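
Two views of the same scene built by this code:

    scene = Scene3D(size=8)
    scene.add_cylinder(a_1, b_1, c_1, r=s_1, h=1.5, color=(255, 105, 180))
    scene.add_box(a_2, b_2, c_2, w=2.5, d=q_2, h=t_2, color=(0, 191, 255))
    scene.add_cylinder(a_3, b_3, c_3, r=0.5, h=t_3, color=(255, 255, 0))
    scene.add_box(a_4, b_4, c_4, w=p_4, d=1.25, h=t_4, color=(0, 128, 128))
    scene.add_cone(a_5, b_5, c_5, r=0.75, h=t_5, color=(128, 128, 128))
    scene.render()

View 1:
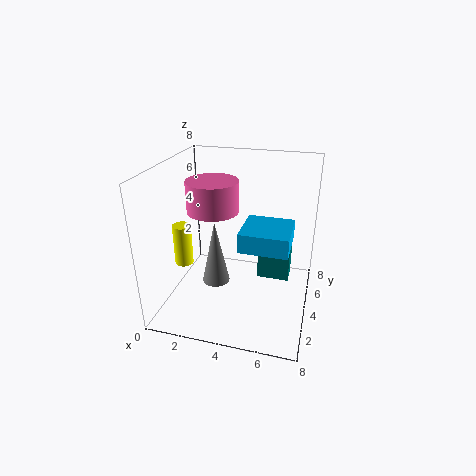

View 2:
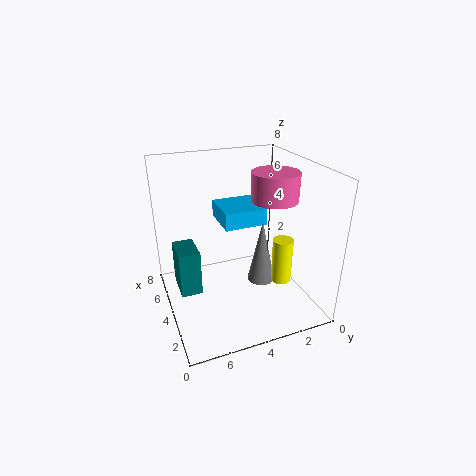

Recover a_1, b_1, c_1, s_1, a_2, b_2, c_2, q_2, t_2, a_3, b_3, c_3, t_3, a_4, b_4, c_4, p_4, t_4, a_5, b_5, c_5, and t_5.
a_1 = 3.25
b_1 = 2.25
c_1 = 6.25
s_1 = 1.25
a_2 = 4.5
b_2 = 2
c_2 = 4.25
q_2 = 2.5
t_2 = 1
a_3 = 1.25
b_3 = 2.75
c_3 = 2.75
t_3 = 2.25
a_4 = 4.75
b_4 = 6
c_4 = 0.25
p_4 = 2
t_4 = 2.75
a_5 = 3
b_5 = 3
c_5 = 1.75
t_5 = 3.5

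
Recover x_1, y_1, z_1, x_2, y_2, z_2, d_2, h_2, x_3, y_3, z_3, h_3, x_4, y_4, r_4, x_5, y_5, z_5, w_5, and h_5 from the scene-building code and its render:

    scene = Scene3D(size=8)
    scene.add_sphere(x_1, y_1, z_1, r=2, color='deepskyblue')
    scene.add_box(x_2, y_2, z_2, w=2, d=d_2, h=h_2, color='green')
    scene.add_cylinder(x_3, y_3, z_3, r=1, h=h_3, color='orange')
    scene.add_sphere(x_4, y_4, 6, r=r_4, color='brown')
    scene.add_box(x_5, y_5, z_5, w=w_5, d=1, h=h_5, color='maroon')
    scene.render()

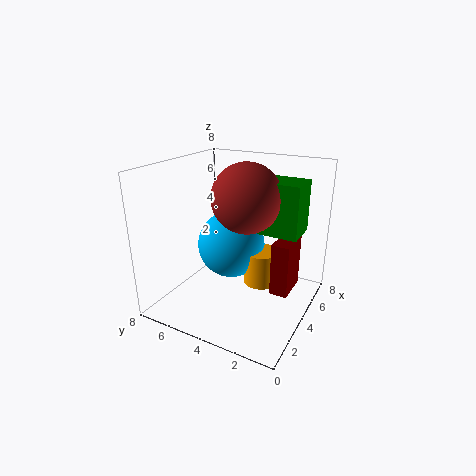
x_1 = 5; y_1 = 5; z_1 = 3; x_2 = 5; y_2 = 1; z_2 = 4; d_2 = 3; h_2 = 3; x_3 = 5; y_3 = 3; z_3 = 1; h_3 = 2; x_4 = 5; y_4 = 4; r_4 = 2; x_5 = 4; y_5 = 1; z_5 = 1; w_5 = 2; h_5 = 3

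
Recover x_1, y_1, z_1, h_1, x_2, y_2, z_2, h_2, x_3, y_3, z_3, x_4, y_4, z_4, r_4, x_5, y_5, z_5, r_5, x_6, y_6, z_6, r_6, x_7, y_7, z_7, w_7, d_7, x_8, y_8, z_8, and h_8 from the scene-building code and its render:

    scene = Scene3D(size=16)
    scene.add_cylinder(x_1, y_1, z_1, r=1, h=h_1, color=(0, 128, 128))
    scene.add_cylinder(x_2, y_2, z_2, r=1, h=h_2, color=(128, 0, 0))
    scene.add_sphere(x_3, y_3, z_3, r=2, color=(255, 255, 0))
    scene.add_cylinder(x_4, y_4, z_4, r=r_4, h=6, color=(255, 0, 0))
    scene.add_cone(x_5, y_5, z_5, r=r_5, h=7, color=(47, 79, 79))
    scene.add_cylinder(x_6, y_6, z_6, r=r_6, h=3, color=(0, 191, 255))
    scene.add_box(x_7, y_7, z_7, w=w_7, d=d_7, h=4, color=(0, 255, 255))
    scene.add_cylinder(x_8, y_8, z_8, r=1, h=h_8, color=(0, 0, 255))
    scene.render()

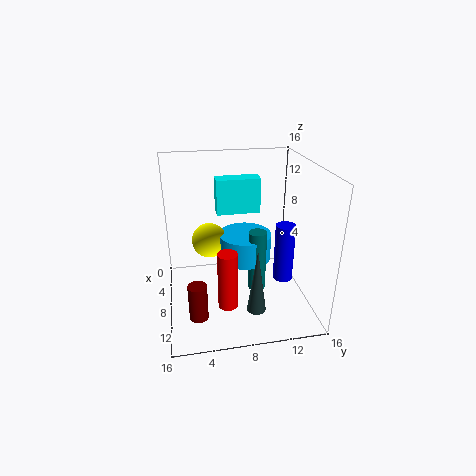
x_1 = 9
y_1 = 10
z_1 = 2
h_1 = 7
x_2 = 12
y_2 = 3
z_2 = 1
h_2 = 4
x_3 = 6
y_3 = 5
z_3 = 7
x_4 = 13
y_4 = 6
z_4 = 3
r_4 = 1
x_5 = 13
y_5 = 9
z_5 = 2
r_5 = 1
x_6 = 7
y_6 = 9
z_6 = 5
r_6 = 3
x_7 = 4
y_7 = 6
z_7 = 10
w_7 = 2
d_7 = 5
x_8 = 12
y_8 = 12
z_8 = 5
h_8 = 6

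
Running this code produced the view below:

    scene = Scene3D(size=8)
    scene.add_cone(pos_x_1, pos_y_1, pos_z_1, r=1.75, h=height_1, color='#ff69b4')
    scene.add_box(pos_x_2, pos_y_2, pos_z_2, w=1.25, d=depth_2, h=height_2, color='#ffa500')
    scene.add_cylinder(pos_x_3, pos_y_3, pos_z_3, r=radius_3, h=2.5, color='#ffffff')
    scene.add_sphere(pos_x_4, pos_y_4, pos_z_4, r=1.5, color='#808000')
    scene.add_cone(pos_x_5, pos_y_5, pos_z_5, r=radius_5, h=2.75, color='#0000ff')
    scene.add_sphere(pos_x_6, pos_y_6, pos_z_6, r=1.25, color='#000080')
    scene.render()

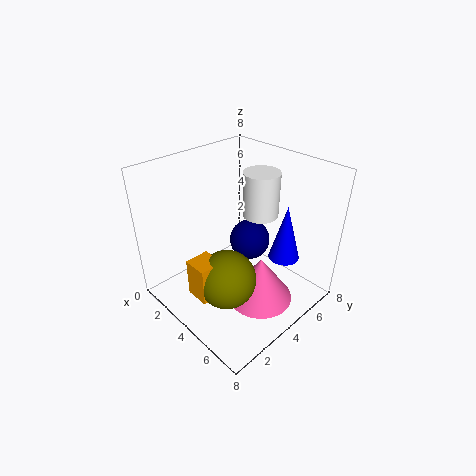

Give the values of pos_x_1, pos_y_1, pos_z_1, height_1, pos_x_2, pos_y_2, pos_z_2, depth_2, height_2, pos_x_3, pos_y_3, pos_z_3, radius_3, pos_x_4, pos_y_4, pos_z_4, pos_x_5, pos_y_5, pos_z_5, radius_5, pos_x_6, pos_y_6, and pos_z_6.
pos_x_1 = 6, pos_y_1 = 3.75, pos_z_1 = 1.25, height_1 = 2.5, pos_x_2 = 4, pos_y_2 = 0.5, pos_z_2 = 2.25, depth_2 = 1.25, height_2 = 2, pos_x_3 = 4.25, pos_y_3 = 5.5, pos_z_3 = 5, radius_3 = 1, pos_x_4 = 5.25, pos_y_4 = 2, pos_z_4 = 3, pos_x_5 = 7, pos_y_5 = 4.25, pos_z_5 = 4.25, radius_5 = 0.75, pos_x_6 = 3, pos_y_6 = 6, pos_z_6 = 2.5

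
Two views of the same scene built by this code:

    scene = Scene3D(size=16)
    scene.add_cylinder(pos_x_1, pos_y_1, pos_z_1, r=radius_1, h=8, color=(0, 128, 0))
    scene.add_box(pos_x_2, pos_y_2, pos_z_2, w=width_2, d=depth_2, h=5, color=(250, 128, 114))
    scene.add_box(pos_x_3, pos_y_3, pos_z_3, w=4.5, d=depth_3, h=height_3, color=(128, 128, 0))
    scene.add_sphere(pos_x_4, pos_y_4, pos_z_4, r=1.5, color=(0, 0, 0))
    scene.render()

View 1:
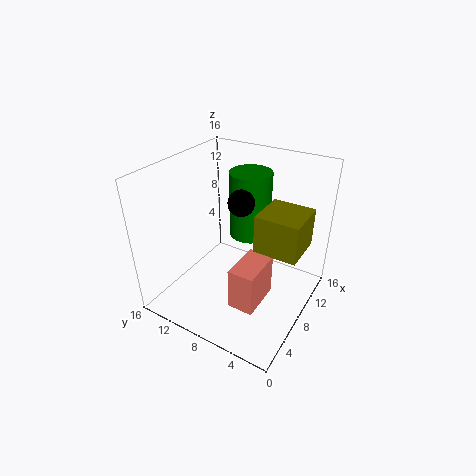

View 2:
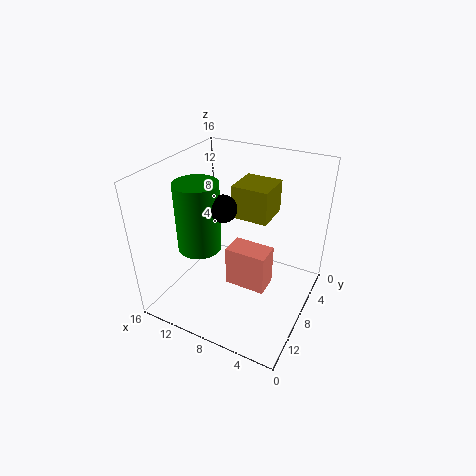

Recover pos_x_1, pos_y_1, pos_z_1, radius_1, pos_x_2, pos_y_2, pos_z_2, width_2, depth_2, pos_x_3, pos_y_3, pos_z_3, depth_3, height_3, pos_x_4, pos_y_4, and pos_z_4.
pos_x_1 = 12.5; pos_y_1 = 9; pos_z_1 = 6; radius_1 = 2.5; pos_x_2 = 5; pos_y_2 = 4.5; pos_z_2 = 0.5; width_2 = 5; depth_2 = 3; pos_x_3 = 6; pos_y_3 = 0.5; pos_z_3 = 8.5; depth_3 = 4.5; height_3 = 4; pos_x_4 = 9.5; pos_y_4 = 8.5; pos_z_4 = 11.5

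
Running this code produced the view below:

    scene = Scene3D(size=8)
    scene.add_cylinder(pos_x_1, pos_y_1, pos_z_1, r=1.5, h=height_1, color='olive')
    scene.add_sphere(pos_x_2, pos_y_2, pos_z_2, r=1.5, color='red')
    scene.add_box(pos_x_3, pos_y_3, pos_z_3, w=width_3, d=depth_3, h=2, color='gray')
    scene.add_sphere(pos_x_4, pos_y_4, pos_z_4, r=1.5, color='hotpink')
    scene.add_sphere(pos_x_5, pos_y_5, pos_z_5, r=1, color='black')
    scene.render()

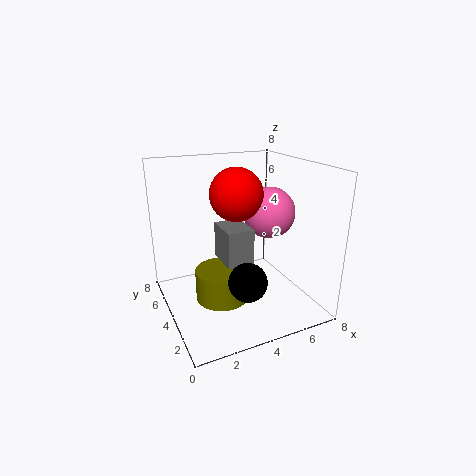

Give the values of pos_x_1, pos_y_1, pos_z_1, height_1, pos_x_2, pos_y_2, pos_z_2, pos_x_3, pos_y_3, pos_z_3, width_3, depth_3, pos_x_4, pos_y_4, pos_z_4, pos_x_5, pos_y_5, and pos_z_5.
pos_x_1 = 3, pos_y_1 = 4, pos_z_1 = 0.5, height_1 = 1.75, pos_x_2 = 4.25, pos_y_2 = 4.75, pos_z_2 = 6.25, pos_x_3 = 3, pos_y_3 = 3, pos_z_3 = 2.75, width_3 = 1.5, depth_3 = 2, pos_x_4 = 6.25, pos_y_4 = 4.5, pos_z_4 = 5, pos_x_5 = 3.5, pos_y_5 = 1.75, pos_z_5 = 2.5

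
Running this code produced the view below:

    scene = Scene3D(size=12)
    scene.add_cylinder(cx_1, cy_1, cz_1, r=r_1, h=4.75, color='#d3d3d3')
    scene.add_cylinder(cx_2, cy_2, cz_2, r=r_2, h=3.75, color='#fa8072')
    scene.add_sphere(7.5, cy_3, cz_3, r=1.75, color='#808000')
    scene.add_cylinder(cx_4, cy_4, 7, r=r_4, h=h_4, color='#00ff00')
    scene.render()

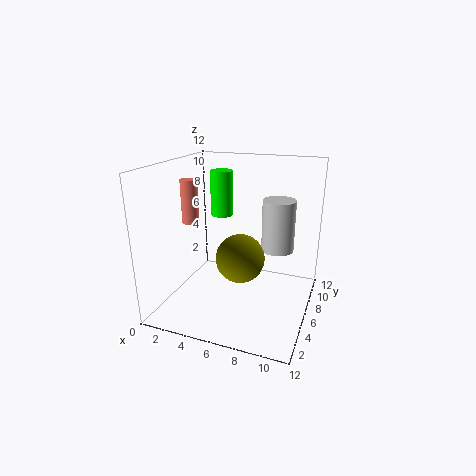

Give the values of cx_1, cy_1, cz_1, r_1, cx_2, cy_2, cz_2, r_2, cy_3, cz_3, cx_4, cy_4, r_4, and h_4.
cx_1 = 8.5, cy_1 = 9.75, cz_1 = 3.75, r_1 = 1.5, cx_2 = 1.5, cy_2 = 6.25, cz_2 = 6.75, r_2 = 0.75, cy_3 = 2.5, cz_3 = 6, cx_4 = 3.5, cy_4 = 8.5, r_4 = 1, h_4 = 4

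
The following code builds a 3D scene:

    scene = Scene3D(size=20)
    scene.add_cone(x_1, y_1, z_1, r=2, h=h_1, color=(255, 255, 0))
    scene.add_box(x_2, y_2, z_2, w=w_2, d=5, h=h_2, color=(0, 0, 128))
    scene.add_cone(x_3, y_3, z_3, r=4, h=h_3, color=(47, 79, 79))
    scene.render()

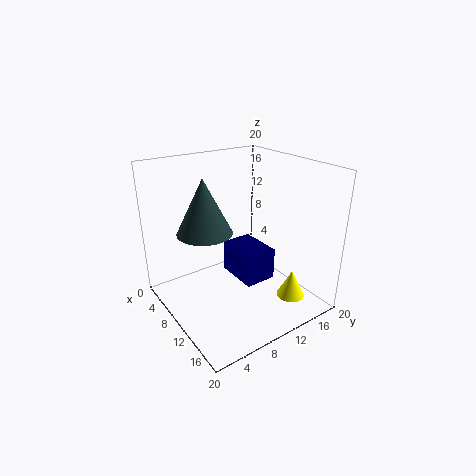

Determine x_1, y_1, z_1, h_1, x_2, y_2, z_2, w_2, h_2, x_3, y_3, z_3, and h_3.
x_1 = 15; y_1 = 16; z_1 = 1; h_1 = 4; x_2 = 3; y_2 = 12; z_2 = 1; w_2 = 7; h_2 = 5; x_3 = 6; y_3 = 7; z_3 = 10; h_3 = 8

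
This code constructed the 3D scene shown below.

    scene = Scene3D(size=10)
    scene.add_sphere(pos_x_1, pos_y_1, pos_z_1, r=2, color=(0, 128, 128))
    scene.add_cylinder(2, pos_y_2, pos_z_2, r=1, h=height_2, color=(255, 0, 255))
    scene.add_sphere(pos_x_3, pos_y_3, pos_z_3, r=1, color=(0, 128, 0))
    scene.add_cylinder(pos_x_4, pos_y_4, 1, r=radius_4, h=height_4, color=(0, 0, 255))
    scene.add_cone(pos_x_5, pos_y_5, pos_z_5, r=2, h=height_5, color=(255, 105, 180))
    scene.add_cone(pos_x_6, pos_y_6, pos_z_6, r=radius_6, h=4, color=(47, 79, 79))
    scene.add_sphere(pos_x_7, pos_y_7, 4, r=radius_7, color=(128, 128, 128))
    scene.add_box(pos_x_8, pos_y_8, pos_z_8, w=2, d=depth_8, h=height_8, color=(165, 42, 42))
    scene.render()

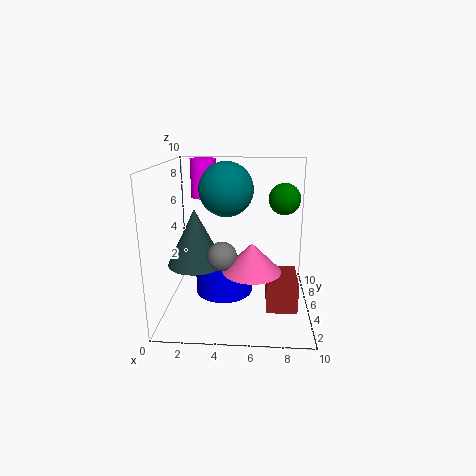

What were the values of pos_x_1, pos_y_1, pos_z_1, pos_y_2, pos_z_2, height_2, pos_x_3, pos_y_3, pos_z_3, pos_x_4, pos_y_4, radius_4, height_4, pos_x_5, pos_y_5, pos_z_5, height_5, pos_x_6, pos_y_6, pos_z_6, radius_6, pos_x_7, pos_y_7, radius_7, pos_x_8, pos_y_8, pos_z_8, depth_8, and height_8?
pos_x_1 = 4; pos_y_1 = 7; pos_z_1 = 8; pos_y_2 = 9; pos_z_2 = 7; height_2 = 3; pos_x_3 = 8; pos_y_3 = 4; pos_z_3 = 8; pos_x_4 = 4; pos_y_4 = 5; radius_4 = 2; height_4 = 2; pos_x_5 = 6; pos_y_5 = 4; pos_z_5 = 3; height_5 = 2; pos_x_6 = 2; pos_y_6 = 5; pos_z_6 = 3; radius_6 = 2; pos_x_7 = 4; pos_y_7 = 4; radius_7 = 1; pos_x_8 = 7; pos_y_8 = 2; pos_z_8 = 1; depth_8 = 3; height_8 = 2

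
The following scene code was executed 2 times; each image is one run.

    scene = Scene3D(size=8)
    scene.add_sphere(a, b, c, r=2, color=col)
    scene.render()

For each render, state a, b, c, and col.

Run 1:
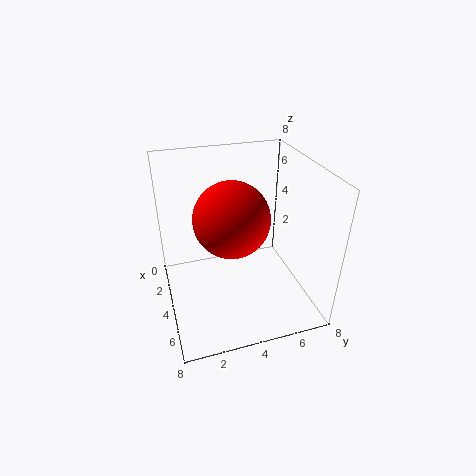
a = 4.5
b = 3.5
c = 5.5
col = 'red'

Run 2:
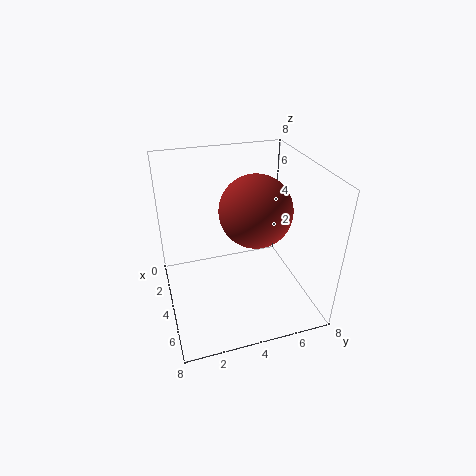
a = 4
b = 5
c = 5.5
col = 'brown'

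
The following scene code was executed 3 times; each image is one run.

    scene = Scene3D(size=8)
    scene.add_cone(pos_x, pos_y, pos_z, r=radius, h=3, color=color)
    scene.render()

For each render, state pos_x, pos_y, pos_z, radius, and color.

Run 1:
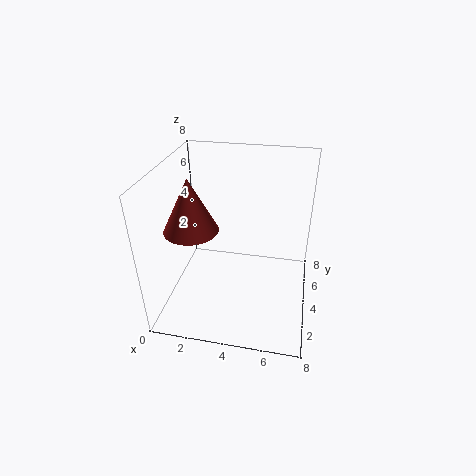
pos_x = 1.5; pos_y = 3.5; pos_z = 4.5; radius = 1.5; color = 'brown'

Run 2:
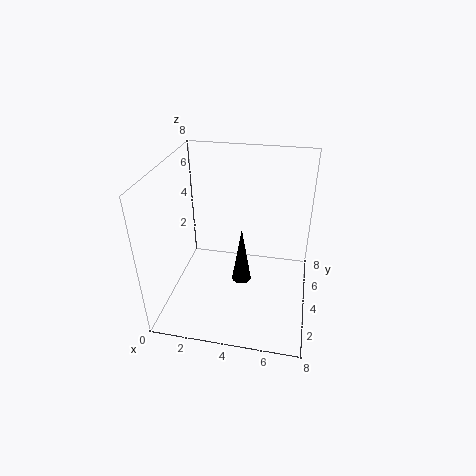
pos_x = 4.5; pos_y = 2.5; pos_z = 2.5; radius = 0.5; color = 'black'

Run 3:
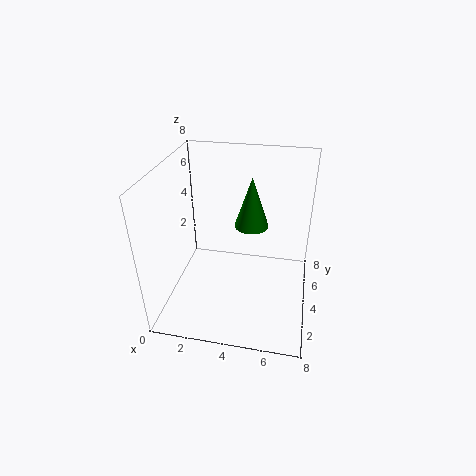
pos_x = 4.5; pos_y = 5.5; pos_z = 4; radius = 1; color = 'green'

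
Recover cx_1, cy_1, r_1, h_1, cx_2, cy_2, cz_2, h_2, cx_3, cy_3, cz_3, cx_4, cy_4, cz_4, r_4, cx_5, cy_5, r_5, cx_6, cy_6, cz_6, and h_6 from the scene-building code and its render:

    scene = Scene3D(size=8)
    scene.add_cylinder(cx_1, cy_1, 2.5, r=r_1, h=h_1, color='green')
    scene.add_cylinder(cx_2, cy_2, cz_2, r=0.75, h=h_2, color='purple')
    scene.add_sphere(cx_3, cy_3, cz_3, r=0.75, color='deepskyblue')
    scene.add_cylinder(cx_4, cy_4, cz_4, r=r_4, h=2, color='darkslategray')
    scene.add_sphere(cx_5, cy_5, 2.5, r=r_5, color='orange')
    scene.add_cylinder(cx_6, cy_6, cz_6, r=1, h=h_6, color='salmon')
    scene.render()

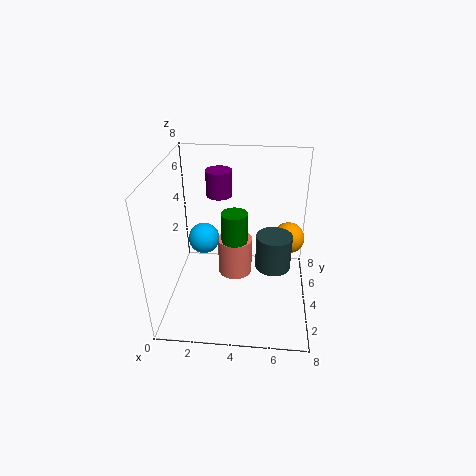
cx_1 = 3.75, cy_1 = 4.5, r_1 = 0.75, h_1 = 2.75, cx_2 = 2.75, cy_2 = 5.75, cz_2 = 5.75, h_2 = 1.5, cx_3 = 2.5, cy_3 = 2.25, cz_3 = 5, cx_4 = 6, cy_4 = 4, cz_4 = 2.25, r_4 = 1, cx_5 = 7, cy_5 = 6.75, r_5 = 1, cx_6 = 3.75, cy_6 = 4.75, cz_6 = 1.25, h_6 = 2.25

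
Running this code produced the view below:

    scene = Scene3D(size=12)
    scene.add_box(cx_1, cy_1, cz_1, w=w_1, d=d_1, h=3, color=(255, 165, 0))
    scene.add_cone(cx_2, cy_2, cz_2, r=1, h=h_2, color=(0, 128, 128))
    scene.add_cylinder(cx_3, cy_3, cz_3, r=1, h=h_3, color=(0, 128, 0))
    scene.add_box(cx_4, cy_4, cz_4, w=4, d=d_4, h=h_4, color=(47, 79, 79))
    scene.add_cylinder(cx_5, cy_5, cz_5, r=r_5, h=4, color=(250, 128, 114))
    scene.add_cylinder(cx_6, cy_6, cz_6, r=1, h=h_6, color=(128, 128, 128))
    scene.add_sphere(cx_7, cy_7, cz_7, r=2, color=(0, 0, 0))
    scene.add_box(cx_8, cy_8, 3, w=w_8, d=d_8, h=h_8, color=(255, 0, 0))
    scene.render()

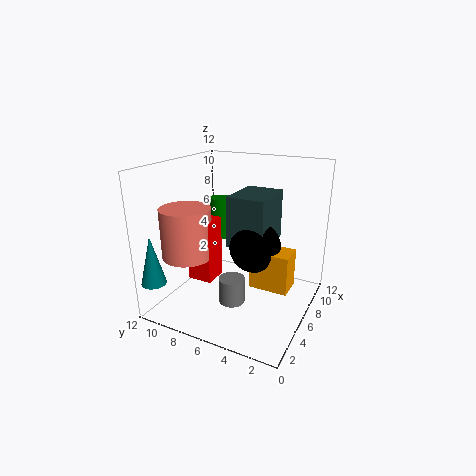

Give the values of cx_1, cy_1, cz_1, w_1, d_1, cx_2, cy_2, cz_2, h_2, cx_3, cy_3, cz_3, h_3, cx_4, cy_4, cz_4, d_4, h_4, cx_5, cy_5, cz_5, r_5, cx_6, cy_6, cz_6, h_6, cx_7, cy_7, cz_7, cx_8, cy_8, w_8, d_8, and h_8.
cx_1 = 4, cy_1 = 1, cz_1 = 3, w_1 = 2, d_1 = 3, cx_2 = 1, cy_2 = 11, cz_2 = 3, h_2 = 4, cx_3 = 10, cy_3 = 10, cz_3 = 4, h_3 = 4, cx_4 = 4, cy_4 = 3, cz_4 = 6, d_4 = 3, h_4 = 4, cx_5 = 3, cy_5 = 9, cz_5 = 5, r_5 = 2, cx_6 = 3, cy_6 = 5, cz_6 = 2, h_6 = 2, cx_7 = 5, cy_7 = 4, cz_7 = 6, cx_8 = 3, cy_8 = 7, w_8 = 2, d_8 = 2, h_8 = 5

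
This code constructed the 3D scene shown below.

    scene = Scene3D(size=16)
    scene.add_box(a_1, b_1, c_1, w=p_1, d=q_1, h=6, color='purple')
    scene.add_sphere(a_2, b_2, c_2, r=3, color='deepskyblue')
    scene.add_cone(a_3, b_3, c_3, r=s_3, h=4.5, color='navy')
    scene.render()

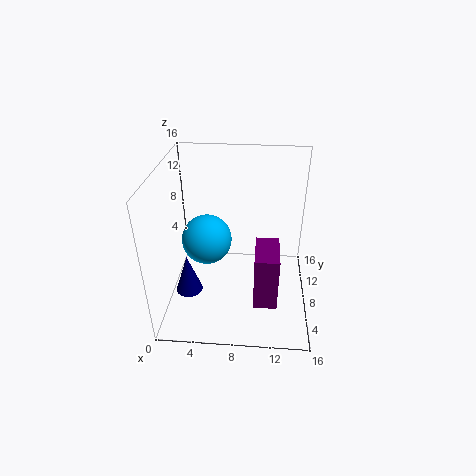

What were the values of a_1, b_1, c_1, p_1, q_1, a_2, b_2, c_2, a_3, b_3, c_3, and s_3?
a_1 = 10
b_1 = 3
c_1 = 2.5
p_1 = 2.5
q_1 = 4.5
a_2 = 4
b_2 = 10.5
c_2 = 6
a_3 = 2.5
b_3 = 6
c_3 = 2
s_3 = 1.5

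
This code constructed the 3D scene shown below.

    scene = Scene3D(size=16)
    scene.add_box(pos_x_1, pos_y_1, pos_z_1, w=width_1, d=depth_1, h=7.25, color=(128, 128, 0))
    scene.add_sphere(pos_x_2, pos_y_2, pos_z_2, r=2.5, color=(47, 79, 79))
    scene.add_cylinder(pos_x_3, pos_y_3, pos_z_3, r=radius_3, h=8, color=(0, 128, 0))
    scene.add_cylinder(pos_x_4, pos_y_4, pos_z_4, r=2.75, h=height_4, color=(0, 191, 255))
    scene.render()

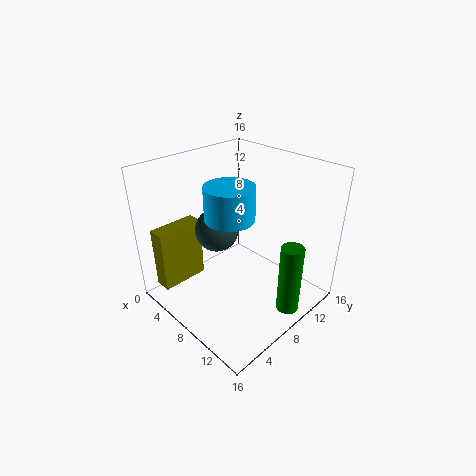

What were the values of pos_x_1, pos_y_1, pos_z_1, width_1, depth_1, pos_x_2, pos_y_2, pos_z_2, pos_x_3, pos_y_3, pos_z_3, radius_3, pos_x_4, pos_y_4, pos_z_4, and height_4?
pos_x_1 = 1; pos_y_1 = 1.25; pos_z_1 = 1.5; width_1 = 2; depth_1 = 5.5; pos_x_2 = 5; pos_y_2 = 7.5; pos_z_2 = 8; pos_x_3 = 14; pos_y_3 = 10; pos_z_3 = 0.5; radius_3 = 1.25; pos_x_4 = 7.25; pos_y_4 = 7.5; pos_z_4 = 10.25; height_4 = 3.75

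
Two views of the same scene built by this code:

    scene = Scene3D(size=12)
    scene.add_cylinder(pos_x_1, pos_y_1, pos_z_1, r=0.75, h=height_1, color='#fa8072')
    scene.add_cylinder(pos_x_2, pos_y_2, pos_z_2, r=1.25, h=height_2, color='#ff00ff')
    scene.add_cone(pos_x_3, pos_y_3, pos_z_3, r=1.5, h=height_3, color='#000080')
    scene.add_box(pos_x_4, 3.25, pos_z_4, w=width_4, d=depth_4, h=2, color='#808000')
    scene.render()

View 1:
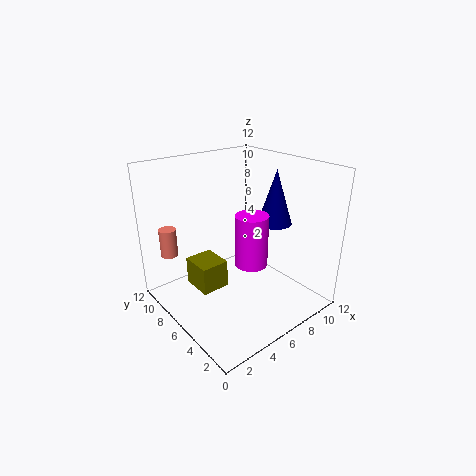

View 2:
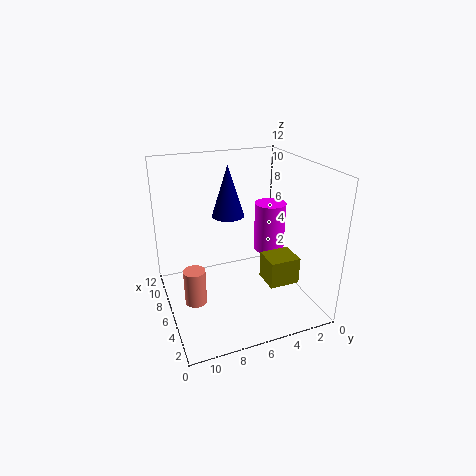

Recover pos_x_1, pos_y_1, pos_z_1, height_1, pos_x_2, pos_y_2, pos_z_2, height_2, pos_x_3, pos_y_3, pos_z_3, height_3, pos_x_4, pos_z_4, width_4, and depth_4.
pos_x_1 = 2, pos_y_1 = 10.75, pos_z_1 = 3.75, height_1 = 2.5, pos_x_2 = 5.25, pos_y_2 = 3.5, pos_z_2 = 5, height_2 = 4, pos_x_3 = 9.75, pos_y_3 = 5.5, pos_z_3 = 6.5, height_3 = 4.75, pos_x_4 = 0.75, pos_z_4 = 4.25, width_4 = 2, depth_4 = 2.25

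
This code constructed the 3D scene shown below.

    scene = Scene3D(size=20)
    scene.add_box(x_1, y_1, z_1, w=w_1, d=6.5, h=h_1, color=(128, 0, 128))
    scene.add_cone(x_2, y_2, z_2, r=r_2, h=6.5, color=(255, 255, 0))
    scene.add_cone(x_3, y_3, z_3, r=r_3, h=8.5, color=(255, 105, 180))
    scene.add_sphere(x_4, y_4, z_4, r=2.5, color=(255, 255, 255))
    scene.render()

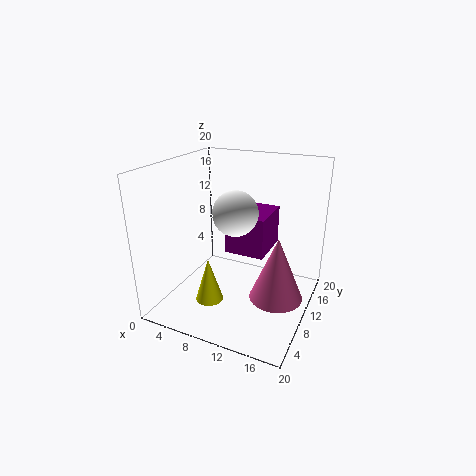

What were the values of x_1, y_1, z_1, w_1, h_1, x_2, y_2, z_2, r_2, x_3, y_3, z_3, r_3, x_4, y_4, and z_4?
x_1 = 8.5, y_1 = 9, z_1 = 8, w_1 = 5.5, h_1 = 5.5, x_2 = 6.5, y_2 = 7.5, z_2 = 0.5, r_2 = 2, x_3 = 16.5, y_3 = 8, z_3 = 3.5, r_3 = 3.5, x_4 = 13, y_4 = 3, z_4 = 16.5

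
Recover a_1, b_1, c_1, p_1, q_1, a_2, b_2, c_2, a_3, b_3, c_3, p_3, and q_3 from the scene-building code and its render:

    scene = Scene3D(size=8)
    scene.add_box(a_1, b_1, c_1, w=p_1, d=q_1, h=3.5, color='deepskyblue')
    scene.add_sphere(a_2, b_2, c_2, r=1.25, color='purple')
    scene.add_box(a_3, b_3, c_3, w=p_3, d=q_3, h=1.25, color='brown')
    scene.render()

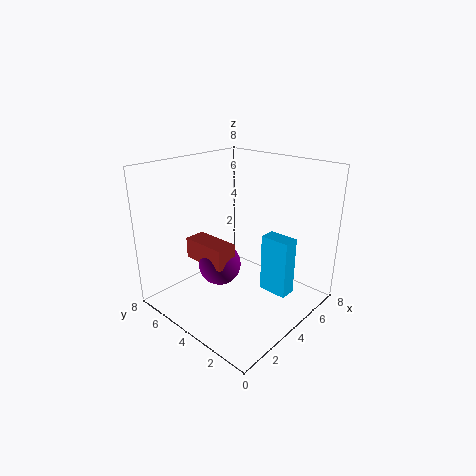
a_1 = 5.5
b_1 = 1.75
c_1 = 0.25
p_1 = 1
q_1 = 1.75
a_2 = 3.75
b_2 = 5.25
c_2 = 2
a_3 = 2.75
b_3 = 4.25
c_3 = 2.25
p_3 = 1.25
q_3 = 2.75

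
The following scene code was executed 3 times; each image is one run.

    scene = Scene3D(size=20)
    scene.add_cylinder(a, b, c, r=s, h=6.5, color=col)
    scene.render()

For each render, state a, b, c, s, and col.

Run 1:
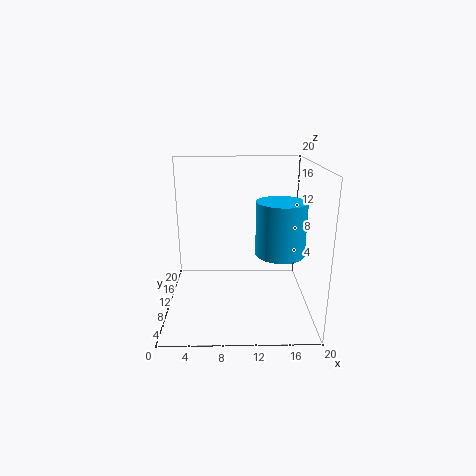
a = 15
b = 4.5
c = 10
s = 3
col = 'deepskyblue'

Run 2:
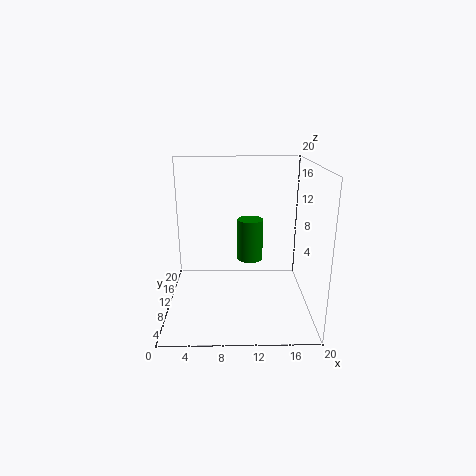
a = 12
b = 15.5
c = 4.5
s = 2
col = 'green'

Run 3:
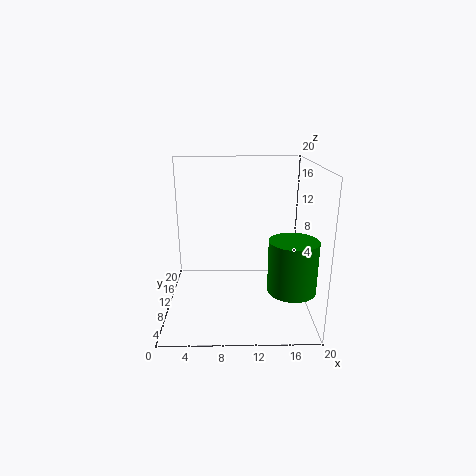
a = 16.5
b = 3.5
c = 5.5
s = 3
col = 'green'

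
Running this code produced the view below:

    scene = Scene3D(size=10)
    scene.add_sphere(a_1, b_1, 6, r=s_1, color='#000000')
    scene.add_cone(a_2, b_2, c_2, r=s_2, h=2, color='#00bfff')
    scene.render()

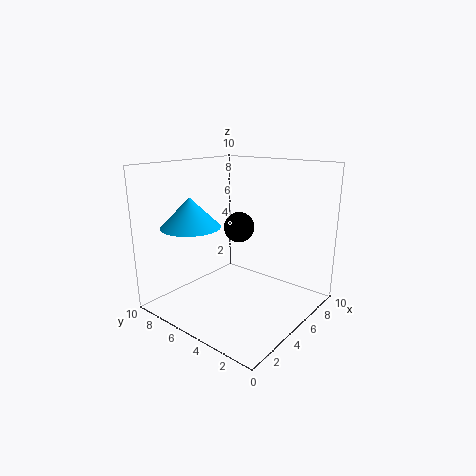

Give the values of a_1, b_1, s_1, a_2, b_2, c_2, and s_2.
a_1 = 4.5, b_1 = 4.5, s_1 = 1, a_2 = 2.5, b_2 = 7, c_2 = 6, s_2 = 2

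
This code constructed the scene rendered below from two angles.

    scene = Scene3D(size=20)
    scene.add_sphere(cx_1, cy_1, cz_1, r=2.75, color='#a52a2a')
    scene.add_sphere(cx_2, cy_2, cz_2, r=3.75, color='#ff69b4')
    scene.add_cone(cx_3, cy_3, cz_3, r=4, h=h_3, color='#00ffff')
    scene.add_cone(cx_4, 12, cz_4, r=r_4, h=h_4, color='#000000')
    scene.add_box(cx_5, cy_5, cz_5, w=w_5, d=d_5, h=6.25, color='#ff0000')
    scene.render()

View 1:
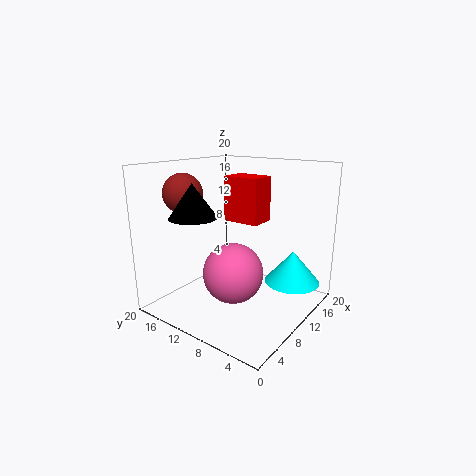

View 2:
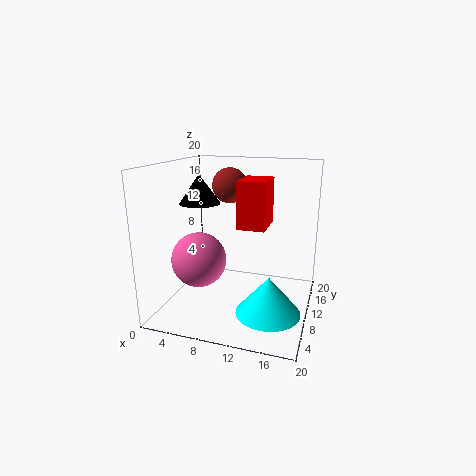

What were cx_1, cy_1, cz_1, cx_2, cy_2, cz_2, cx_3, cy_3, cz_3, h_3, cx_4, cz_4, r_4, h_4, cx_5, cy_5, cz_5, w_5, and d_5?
cx_1 = 6.5; cy_1 = 16.75; cz_1 = 16; cx_2 = 5.25; cy_2 = 7.25; cz_2 = 7.25; cx_3 = 15.75; cy_3 = 4.25; cz_3 = 2.75; h_3 = 4.75; cx_4 = 3.5; cz_4 = 14; r_4 = 3; h_4 = 4.25; cx_5 = 10.5; cy_5 = 7.5; cz_5 = 12; w_5 = 3.75; d_5 = 5.25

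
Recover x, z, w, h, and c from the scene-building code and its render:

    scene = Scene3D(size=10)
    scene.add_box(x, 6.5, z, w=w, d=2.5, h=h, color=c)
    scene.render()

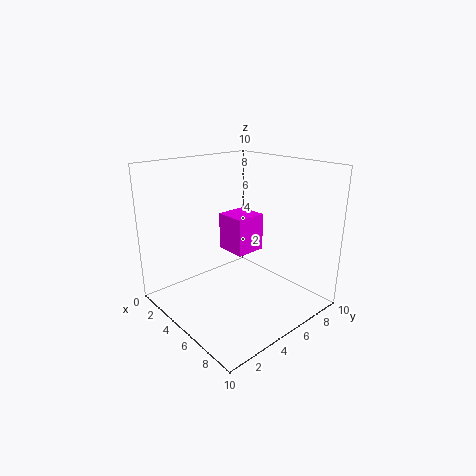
x = 1, z = 2.5, w = 2.5, h = 3, c = 'magenta'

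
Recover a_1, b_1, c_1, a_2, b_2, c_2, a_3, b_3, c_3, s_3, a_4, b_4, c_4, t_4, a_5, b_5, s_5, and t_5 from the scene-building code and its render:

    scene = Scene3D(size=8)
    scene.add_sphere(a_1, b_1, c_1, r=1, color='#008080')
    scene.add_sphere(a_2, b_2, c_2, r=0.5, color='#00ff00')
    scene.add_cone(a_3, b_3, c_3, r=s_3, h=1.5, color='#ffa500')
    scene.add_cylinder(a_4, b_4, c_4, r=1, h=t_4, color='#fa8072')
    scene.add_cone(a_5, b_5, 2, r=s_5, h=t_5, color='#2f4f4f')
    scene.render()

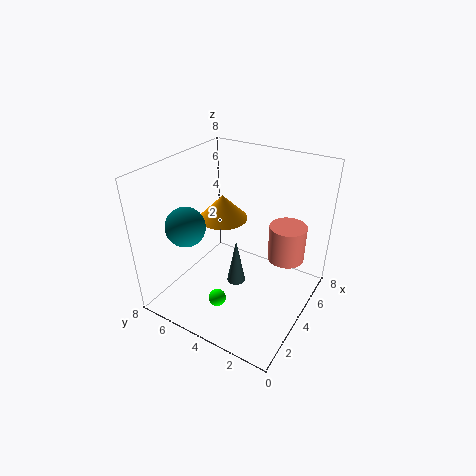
a_1 = 1.5, b_1 = 5.5, c_1 = 5.5, a_2 = 2.5, b_2 = 4.5, c_2 = 0.5, a_3 = 5.5, b_3 = 6, c_3 = 4, s_3 = 1.5, a_4 = 5, b_4 = 1.5, c_4 = 3, t_4 = 2, a_5 = 3, b_5 = 3.5, s_5 = 0.5, t_5 = 2.5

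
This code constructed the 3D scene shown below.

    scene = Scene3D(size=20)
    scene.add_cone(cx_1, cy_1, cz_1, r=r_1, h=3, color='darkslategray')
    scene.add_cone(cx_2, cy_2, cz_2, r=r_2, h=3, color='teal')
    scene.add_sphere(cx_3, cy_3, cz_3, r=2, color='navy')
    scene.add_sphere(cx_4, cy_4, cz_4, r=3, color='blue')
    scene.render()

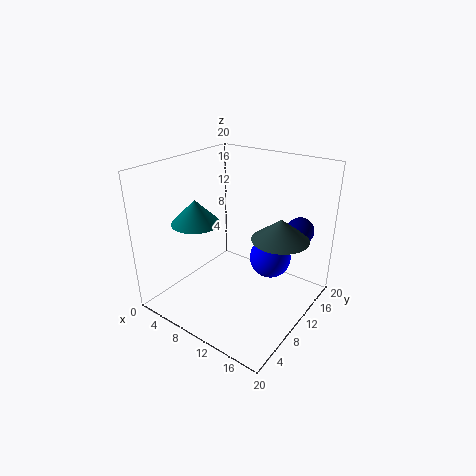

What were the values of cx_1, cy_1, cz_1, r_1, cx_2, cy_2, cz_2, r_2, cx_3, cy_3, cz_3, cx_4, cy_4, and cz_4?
cx_1 = 15, cy_1 = 13, cz_1 = 10, r_1 = 4, cx_2 = 8, cy_2 = 4, cz_2 = 14, r_2 = 3, cx_3 = 16, cy_3 = 17, cz_3 = 10, cx_4 = 13, cy_4 = 14, cz_4 = 6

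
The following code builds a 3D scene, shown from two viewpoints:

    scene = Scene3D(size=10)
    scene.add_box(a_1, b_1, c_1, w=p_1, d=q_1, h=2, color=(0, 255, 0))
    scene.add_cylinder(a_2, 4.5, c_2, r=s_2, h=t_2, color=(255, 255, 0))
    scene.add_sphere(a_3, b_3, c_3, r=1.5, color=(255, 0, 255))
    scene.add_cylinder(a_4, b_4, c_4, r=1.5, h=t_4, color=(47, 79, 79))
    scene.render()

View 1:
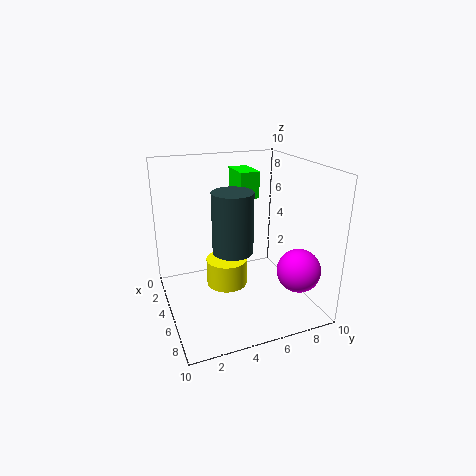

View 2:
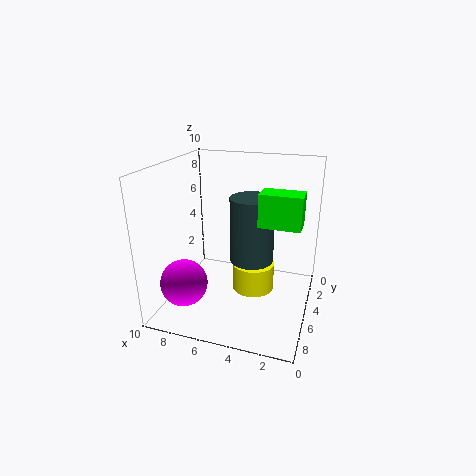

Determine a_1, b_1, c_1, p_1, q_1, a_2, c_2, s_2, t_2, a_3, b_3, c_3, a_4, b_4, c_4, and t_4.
a_1 = 0.5; b_1 = 6; c_1 = 7; p_1 = 2.5; q_1 = 1.5; a_2 = 4; c_2 = 1; s_2 = 1.5; t_2 = 2; a_3 = 7.5; b_3 = 8.5; c_3 = 3; a_4 = 4; b_4 = 5; c_4 = 3.5; t_4 = 4.5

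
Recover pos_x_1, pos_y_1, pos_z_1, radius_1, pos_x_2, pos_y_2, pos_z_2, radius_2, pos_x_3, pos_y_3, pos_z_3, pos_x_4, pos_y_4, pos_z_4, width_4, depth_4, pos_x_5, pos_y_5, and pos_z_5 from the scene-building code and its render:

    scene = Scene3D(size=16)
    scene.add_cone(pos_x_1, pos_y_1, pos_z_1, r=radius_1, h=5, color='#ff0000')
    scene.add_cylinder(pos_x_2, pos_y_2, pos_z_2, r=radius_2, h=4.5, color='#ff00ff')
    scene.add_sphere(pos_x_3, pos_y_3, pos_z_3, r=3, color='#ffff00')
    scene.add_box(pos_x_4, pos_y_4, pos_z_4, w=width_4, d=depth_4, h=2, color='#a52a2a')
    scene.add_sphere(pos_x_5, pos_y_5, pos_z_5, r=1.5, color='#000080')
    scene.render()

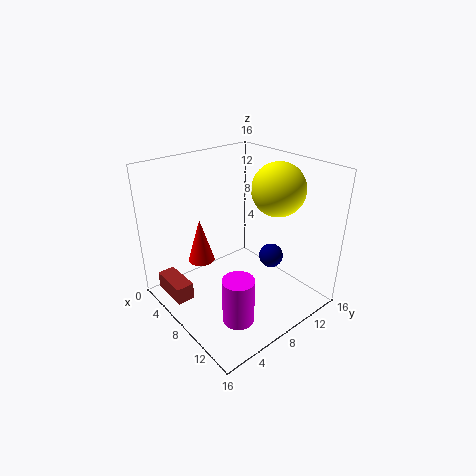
pos_x_1 = 5, pos_y_1 = 5, pos_z_1 = 5, radius_1 = 1.5, pos_x_2 = 14, pos_y_2 = 3, pos_z_2 = 3.5, radius_2 = 1.5, pos_x_3 = 9.5, pos_y_3 = 12.5, pos_z_3 = 13, pos_x_4 = 1.5, pos_y_4 = 1, pos_z_4 = 1, width_4 = 4.5, depth_4 = 2, pos_x_5 = 8, pos_y_5 = 13.5, pos_z_5 = 3.5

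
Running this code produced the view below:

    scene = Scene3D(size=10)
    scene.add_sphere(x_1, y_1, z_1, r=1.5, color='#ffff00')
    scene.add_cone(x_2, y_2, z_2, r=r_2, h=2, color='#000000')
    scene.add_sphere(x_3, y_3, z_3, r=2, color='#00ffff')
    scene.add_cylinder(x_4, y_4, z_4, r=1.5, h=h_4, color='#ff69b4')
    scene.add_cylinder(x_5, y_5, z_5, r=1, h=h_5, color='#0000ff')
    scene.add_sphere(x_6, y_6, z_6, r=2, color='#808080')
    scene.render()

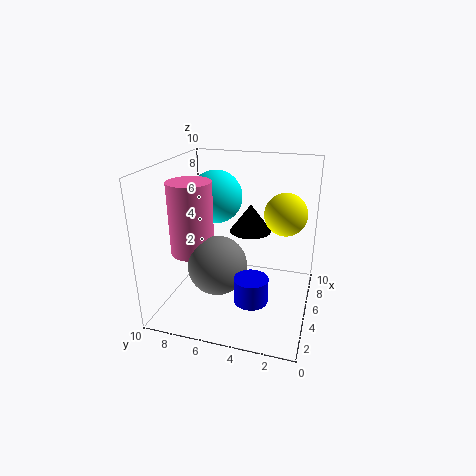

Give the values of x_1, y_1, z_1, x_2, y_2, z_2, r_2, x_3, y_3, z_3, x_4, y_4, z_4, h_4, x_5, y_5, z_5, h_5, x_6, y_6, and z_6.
x_1 = 6.5; y_1 = 2; z_1 = 6.5; x_2 = 6.5; y_2 = 4.5; z_2 = 5; r_2 = 1.5; x_3 = 7.5; y_3 = 7.5; z_3 = 7; x_4 = 4; y_4 = 8; z_4 = 4; h_4 = 5; x_5 = 1; y_5 = 3; z_5 = 3; h_5 = 1.5; x_6 = 3.5; y_6 = 6; z_6 = 3.5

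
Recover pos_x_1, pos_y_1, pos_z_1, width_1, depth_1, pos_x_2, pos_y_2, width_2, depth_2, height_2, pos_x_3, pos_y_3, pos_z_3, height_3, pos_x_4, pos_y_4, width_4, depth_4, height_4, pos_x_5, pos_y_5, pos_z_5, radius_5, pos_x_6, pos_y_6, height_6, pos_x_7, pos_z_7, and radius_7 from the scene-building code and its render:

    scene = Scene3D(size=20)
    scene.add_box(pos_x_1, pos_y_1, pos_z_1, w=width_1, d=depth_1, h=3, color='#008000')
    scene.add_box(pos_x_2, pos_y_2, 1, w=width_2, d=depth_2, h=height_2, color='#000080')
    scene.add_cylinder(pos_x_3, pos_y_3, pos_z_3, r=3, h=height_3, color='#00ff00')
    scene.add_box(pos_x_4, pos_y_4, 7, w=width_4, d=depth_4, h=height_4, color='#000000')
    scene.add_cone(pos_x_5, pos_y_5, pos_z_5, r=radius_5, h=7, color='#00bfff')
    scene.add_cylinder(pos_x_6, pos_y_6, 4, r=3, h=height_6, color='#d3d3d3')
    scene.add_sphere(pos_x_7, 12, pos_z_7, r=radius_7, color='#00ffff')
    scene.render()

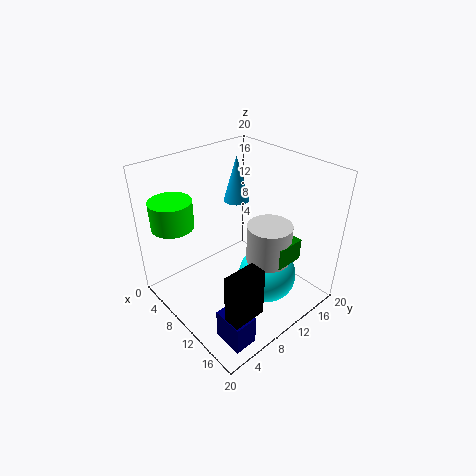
pos_x_1 = 14
pos_y_1 = 11
pos_z_1 = 8
width_1 = 3
depth_1 = 4
pos_x_2 = 15
pos_y_2 = 2
width_2 = 4
depth_2 = 3
height_2 = 4
pos_x_3 = 3
pos_y_3 = 4
pos_z_3 = 11
height_3 = 4
pos_x_4 = 18
pos_y_4 = 1
width_4 = 2
depth_4 = 4
height_4 = 6
pos_x_5 = 4
pos_y_5 = 15
pos_z_5 = 12
radius_5 = 2
pos_x_6 = 14
pos_y_6 = 12
height_6 = 9
pos_x_7 = 14
pos_z_7 = 5
radius_7 = 4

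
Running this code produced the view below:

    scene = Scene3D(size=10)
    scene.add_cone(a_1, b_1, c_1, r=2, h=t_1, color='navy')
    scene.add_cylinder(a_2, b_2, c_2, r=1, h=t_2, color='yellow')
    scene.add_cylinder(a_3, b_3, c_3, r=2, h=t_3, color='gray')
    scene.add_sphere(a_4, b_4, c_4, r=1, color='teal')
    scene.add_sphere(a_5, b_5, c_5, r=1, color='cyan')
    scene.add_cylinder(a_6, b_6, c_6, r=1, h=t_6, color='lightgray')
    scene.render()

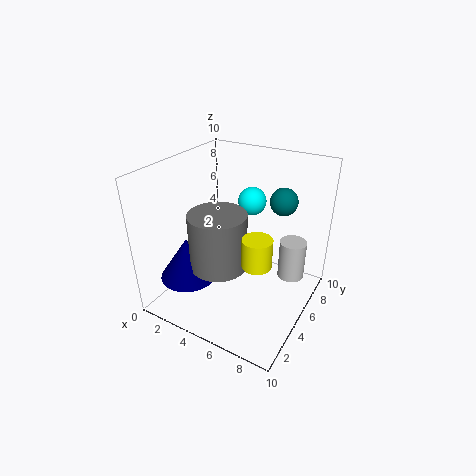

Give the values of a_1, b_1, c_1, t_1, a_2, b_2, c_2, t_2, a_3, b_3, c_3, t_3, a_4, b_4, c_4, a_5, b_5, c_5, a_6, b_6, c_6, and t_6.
a_1 = 2; b_1 = 3; c_1 = 2; t_1 = 3; a_2 = 7; b_2 = 4; c_2 = 4; t_2 = 2; a_3 = 4; b_3 = 4; c_3 = 3; t_3 = 4; a_4 = 7; b_4 = 8; c_4 = 7; a_5 = 5; b_5 = 7; c_5 = 7; a_6 = 8; b_6 = 8; c_6 = 1; t_6 = 3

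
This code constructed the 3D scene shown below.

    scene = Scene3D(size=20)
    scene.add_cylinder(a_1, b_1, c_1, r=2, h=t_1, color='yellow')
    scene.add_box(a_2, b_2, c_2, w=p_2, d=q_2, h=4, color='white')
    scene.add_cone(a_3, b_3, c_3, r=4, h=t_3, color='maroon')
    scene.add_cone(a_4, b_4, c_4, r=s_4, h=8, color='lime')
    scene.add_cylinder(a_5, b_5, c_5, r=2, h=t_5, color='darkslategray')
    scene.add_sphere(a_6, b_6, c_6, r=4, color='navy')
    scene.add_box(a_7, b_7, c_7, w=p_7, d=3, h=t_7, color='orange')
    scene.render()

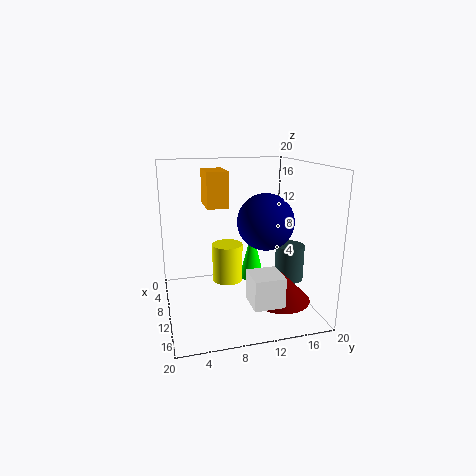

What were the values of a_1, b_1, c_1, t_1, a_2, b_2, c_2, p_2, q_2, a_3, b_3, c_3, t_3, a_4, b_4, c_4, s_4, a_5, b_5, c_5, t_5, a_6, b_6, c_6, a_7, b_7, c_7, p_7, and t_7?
a_1 = 12
b_1 = 8
c_1 = 5
t_1 = 5
a_2 = 14
b_2 = 10
c_2 = 3
p_2 = 4
q_2 = 4
a_3 = 14
b_3 = 15
c_3 = 2
t_3 = 4
a_4 = 4
b_4 = 14
c_4 = 1
s_4 = 2
a_5 = 12
b_5 = 17
c_5 = 4
t_5 = 5
a_6 = 10
b_6 = 14
c_6 = 12
a_7 = 4
b_7 = 6
c_7 = 14
p_7 = 5
t_7 = 5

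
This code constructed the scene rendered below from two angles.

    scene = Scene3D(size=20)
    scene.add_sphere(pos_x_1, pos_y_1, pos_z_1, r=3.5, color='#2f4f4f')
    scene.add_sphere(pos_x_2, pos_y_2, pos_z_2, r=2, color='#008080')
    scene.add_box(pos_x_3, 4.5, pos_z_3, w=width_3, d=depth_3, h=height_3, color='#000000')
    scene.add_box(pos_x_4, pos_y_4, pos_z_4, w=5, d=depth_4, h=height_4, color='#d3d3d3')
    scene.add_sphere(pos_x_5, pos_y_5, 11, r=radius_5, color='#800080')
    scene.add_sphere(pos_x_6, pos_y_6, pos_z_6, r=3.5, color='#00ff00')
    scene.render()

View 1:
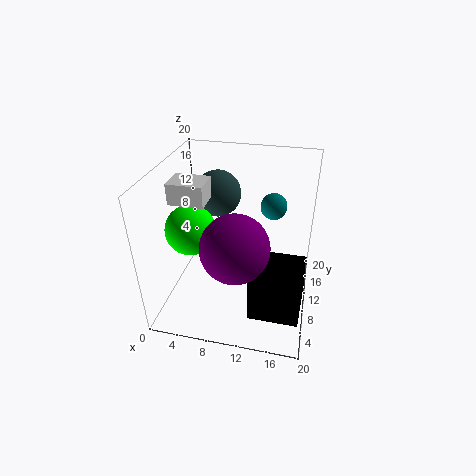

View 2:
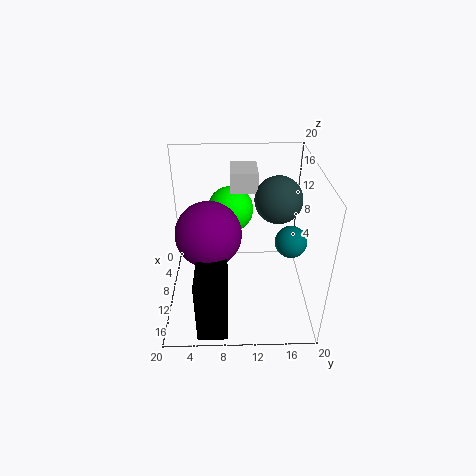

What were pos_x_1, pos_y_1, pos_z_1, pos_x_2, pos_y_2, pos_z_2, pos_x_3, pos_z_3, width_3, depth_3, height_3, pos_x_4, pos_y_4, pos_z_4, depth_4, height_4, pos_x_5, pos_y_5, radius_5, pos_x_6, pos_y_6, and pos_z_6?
pos_x_1 = 5.5, pos_y_1 = 16, pos_z_1 = 13.5, pos_x_2 = 14, pos_y_2 = 16.5, pos_z_2 = 12, pos_x_3 = 12.5, pos_z_3 = 0.5, width_3 = 7, depth_3 = 4, height_3 = 9, pos_x_4 = 0.5, pos_y_4 = 9, pos_z_4 = 14.5, depth_4 = 4, height_4 = 3, pos_x_5 = 10.5, pos_y_5 = 6, radius_5 = 4.5, pos_x_6 = 3.5, pos_y_6 = 9, pos_z_6 = 11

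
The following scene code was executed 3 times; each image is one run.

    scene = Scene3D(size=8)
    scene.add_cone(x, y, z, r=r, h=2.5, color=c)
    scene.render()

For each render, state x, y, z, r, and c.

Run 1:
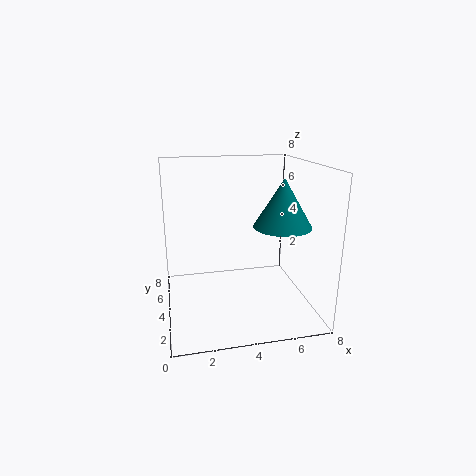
x = 6; y = 2.5; z = 5; r = 1.5; c = 'teal'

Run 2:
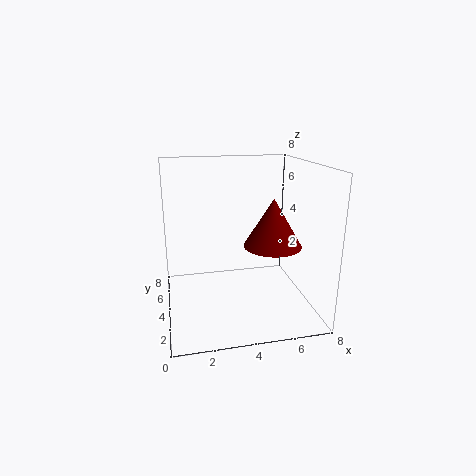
x = 5.5; y = 2.5; z = 4; r = 1.5; c = 'maroon'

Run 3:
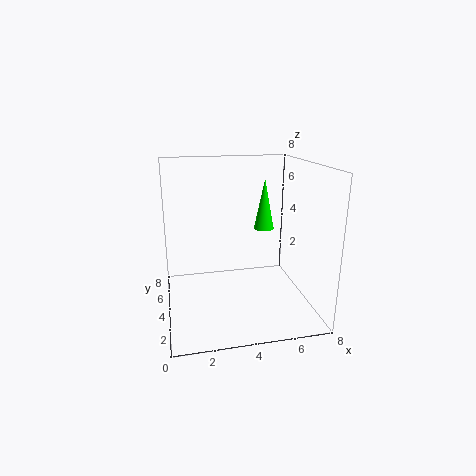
x = 5; y = 2.5; z = 5; r = 0.5; c = 'lime'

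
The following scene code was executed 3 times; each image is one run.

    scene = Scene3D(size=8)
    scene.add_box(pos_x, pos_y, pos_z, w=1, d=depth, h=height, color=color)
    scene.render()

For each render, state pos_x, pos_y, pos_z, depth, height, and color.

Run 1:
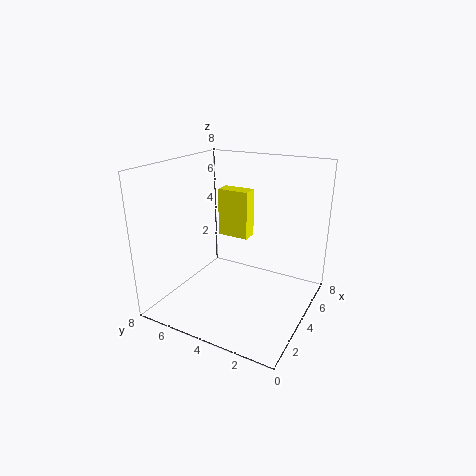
pos_x = 6
pos_y = 4.5
pos_z = 3
depth = 2
height = 3
color = 'yellow'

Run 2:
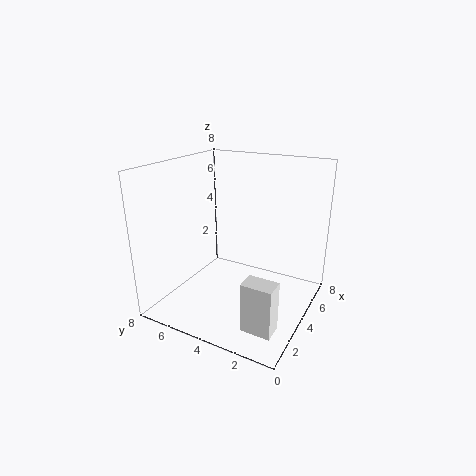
pos_x = 0.5
pos_y = 0.5
pos_z = 1
depth = 1.5
height = 2.5
color = 'white'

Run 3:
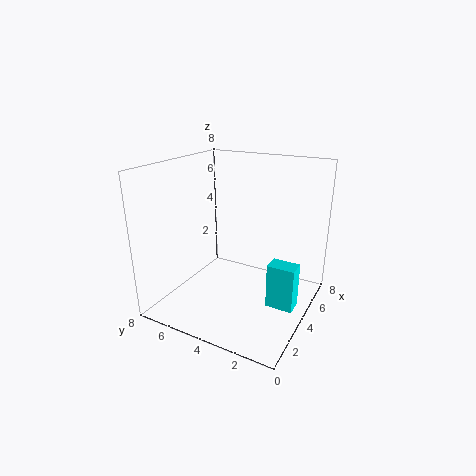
pos_x = 3.5
pos_y = 0.5
pos_z = 0.5
depth = 1.5
height = 2.5
color = 'cyan'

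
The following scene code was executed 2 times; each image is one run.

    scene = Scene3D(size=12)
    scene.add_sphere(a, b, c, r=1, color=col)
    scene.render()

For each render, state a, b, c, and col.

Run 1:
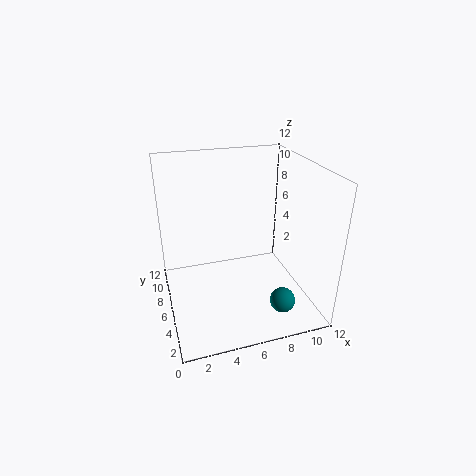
a = 8.5; b = 2; c = 2; col = 'teal'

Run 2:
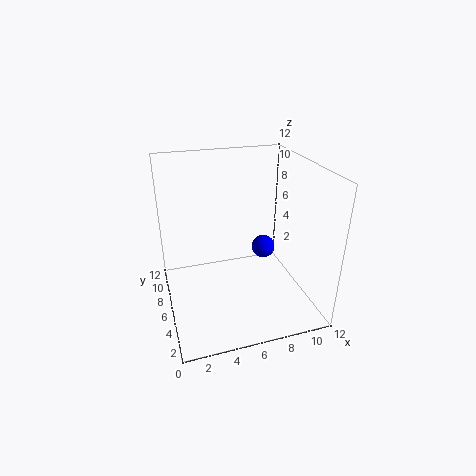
a = 8.5; b = 6.5; c = 4.5; col = 'blue'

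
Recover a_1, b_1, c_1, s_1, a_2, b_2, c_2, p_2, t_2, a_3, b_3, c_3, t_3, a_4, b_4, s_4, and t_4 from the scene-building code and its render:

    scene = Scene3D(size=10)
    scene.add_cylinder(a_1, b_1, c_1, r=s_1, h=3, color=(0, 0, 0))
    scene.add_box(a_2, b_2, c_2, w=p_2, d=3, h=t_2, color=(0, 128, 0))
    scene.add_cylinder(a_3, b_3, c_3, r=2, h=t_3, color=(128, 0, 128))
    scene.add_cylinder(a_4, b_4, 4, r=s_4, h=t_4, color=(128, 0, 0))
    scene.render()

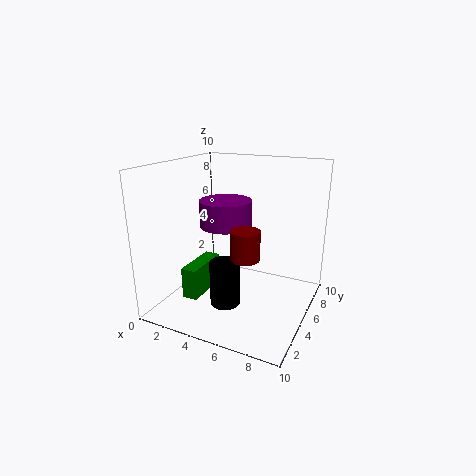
a_1 = 5
b_1 = 3
c_1 = 1
s_1 = 1
a_2 = 3
b_2 = 1
c_2 = 2
p_2 = 1
t_2 = 2
a_3 = 3
b_3 = 7
c_3 = 5
t_3 = 2
a_4 = 6
b_4 = 4
s_4 = 1
t_4 = 2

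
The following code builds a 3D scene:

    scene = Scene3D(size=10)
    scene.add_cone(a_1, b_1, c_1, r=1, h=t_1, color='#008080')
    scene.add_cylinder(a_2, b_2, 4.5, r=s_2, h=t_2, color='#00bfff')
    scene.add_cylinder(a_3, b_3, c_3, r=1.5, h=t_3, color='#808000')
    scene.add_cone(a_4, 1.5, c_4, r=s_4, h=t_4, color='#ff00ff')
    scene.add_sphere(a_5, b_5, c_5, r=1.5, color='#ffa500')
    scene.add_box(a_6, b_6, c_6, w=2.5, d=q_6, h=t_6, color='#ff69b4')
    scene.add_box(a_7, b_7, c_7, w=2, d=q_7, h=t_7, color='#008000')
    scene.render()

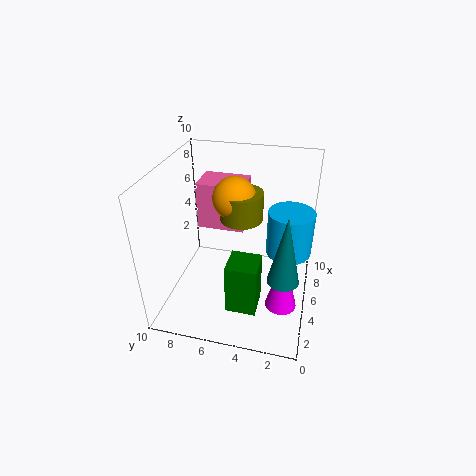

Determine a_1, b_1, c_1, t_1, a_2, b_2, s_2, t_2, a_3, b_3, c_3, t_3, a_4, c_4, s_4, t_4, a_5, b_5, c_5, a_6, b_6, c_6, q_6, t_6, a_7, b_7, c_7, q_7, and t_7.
a_1 = 2.5
b_1 = 1.5
c_1 = 4
t_1 = 4.5
a_2 = 5
b_2 = 1.5
s_2 = 1.5
t_2 = 3
a_3 = 6
b_3 = 5
c_3 = 6
t_3 = 2
a_4 = 2.5
c_4 = 2
s_4 = 1
t_4 = 4
a_5 = 6
b_5 = 5.5
c_5 = 7.5
a_6 = 6.5
b_6 = 5
c_6 = 4.5
q_6 = 3.5
t_6 = 3.5
a_7 = 1.5
b_7 = 3
c_7 = 1.5
q_7 = 2
t_7 = 3.5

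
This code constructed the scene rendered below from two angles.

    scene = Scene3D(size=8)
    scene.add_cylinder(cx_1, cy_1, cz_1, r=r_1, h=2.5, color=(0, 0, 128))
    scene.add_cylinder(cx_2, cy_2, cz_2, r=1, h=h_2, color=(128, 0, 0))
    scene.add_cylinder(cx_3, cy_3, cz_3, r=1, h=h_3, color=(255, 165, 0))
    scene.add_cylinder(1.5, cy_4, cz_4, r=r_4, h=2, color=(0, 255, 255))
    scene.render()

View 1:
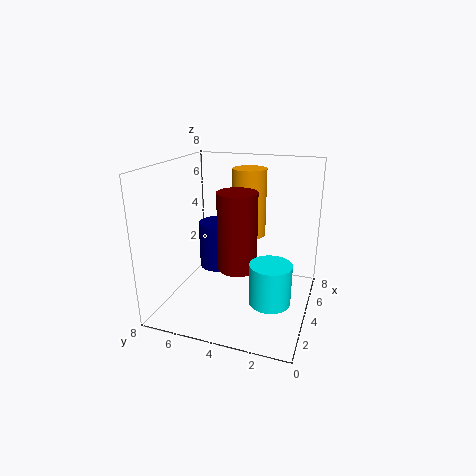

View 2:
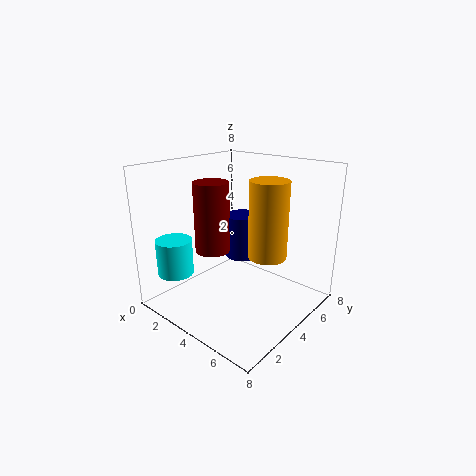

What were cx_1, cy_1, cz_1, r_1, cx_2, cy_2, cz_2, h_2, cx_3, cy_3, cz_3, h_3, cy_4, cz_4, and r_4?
cx_1 = 3.5
cy_1 = 5
cz_1 = 2.5
r_1 = 1
cx_2 = 2.5
cy_2 = 3.5
cz_2 = 3
h_2 = 4
cx_3 = 6
cy_3 = 4
cz_3 = 3.5
h_3 = 4
cy_4 = 1.5
cz_4 = 2
r_4 = 1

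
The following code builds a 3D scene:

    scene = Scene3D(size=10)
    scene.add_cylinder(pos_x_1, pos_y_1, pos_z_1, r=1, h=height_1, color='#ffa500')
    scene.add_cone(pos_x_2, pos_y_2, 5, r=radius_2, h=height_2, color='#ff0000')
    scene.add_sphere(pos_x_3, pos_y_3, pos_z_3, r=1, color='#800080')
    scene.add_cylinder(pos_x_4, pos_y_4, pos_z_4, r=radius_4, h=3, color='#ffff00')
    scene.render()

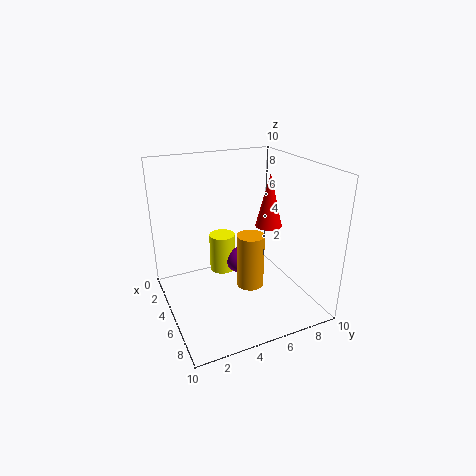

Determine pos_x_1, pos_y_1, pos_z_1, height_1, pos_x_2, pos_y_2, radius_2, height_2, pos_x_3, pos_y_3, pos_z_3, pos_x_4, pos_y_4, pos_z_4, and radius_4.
pos_x_1 = 5, pos_y_1 = 6, pos_z_1 = 1, height_1 = 4, pos_x_2 = 4, pos_y_2 = 8, radius_2 = 1, height_2 = 4, pos_x_3 = 3, pos_y_3 = 6, pos_z_3 = 2, pos_x_4 = 2, pos_y_4 = 5, pos_z_4 = 1, radius_4 = 1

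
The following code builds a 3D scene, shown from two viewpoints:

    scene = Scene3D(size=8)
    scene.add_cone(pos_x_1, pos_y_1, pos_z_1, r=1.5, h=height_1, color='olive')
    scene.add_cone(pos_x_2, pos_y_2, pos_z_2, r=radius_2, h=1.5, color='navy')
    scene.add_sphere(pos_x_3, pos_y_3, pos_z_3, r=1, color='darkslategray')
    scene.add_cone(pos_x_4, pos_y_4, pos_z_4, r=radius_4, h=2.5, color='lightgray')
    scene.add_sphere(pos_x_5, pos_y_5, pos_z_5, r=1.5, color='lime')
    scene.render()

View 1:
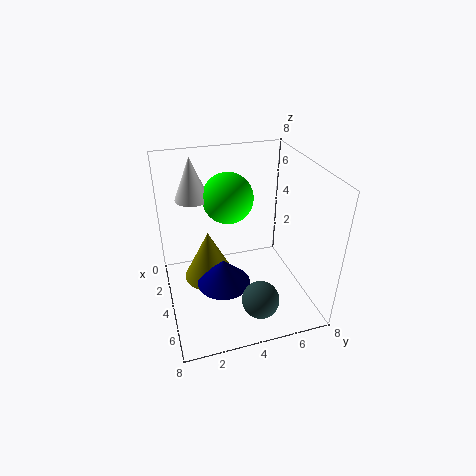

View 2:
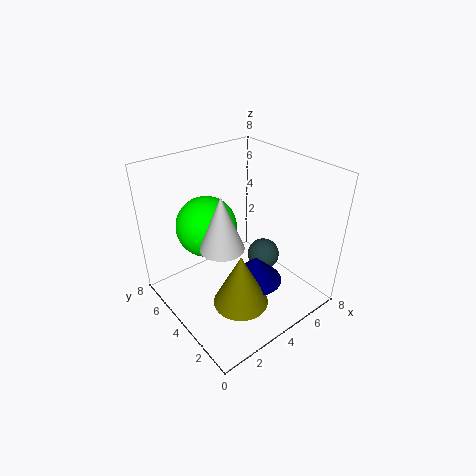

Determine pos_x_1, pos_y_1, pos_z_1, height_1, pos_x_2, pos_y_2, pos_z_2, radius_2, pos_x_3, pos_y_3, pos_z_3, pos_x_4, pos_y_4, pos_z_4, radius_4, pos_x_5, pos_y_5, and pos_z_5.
pos_x_1 = 3, pos_y_1 = 2.5, pos_z_1 = 1, height_1 = 3, pos_x_2 = 4.5, pos_y_2 = 3, pos_z_2 = 1.5, radius_2 = 1.5, pos_x_3 = 6.5, pos_y_3 = 4.5, pos_z_3 = 1.5, pos_x_4 = 1.5, pos_y_4 = 2, pos_z_4 = 5.5, radius_4 = 1, pos_x_5 = 2, pos_y_5 = 4, pos_z_5 = 5.5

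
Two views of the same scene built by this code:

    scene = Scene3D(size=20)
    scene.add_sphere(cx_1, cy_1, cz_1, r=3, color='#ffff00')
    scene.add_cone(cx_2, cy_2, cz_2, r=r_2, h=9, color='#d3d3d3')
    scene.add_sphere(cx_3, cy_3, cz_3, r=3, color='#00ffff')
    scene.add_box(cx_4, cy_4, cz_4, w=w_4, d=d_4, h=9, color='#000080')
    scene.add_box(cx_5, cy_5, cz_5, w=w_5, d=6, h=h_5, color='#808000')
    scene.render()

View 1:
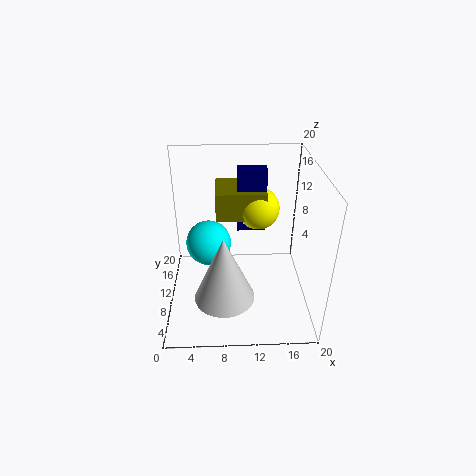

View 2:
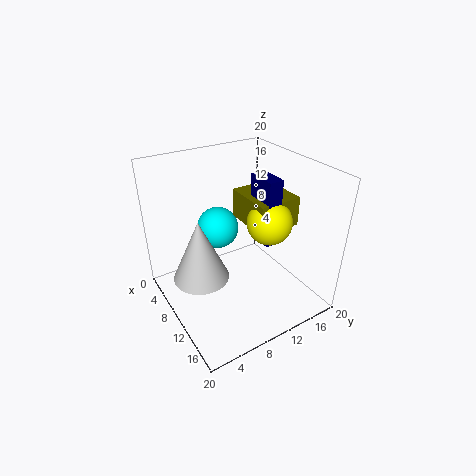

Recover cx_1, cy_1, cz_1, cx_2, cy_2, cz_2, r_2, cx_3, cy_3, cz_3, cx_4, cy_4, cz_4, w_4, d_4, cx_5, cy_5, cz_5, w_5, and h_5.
cx_1 = 13
cy_1 = 13
cz_1 = 13
cx_2 = 8
cy_2 = 5
cz_2 = 4
r_2 = 4
cx_3 = 6
cy_3 = 9
cz_3 = 10
cx_4 = 10
cy_4 = 12
cz_4 = 10
w_4 = 4
d_4 = 2
cx_5 = 7
cy_5 = 11
cz_5 = 12
w_5 = 7
h_5 = 4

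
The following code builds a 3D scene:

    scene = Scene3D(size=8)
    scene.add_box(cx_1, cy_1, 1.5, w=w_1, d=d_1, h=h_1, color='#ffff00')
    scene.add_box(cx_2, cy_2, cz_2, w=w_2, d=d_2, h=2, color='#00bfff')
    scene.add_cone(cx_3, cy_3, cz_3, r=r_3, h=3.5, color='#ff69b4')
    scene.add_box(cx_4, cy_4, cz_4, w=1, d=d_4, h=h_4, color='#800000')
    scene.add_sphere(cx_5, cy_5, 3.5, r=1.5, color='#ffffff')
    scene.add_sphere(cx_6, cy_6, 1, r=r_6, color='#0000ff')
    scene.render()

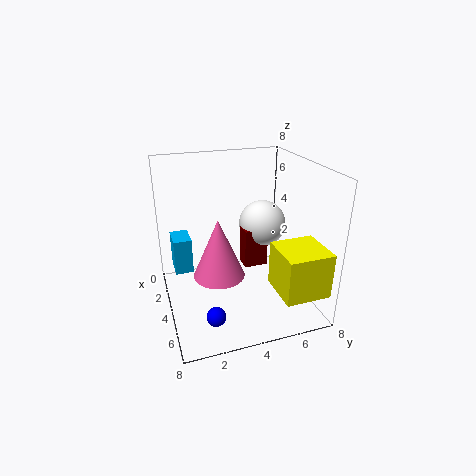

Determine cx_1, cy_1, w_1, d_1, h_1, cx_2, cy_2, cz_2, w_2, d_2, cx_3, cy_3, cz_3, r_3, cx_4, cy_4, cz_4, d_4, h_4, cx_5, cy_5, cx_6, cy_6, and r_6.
cx_1 = 5
cy_1 = 5.5
w_1 = 2.5
d_1 = 2.5
h_1 = 2.5
cx_2 = 2
cy_2 = 0.5
cz_2 = 2
w_2 = 1.5
d_2 = 1
cx_3 = 3.5
cy_3 = 3
cz_3 = 1.5
r_3 = 1.5
cx_4 = 1.5
cy_4 = 5
cz_4 = 1
d_4 = 1.5
h_4 = 2.5
cx_5 = 1.5
cy_5 = 6.5
cx_6 = 6.5
cy_6 = 2
r_6 = 0.5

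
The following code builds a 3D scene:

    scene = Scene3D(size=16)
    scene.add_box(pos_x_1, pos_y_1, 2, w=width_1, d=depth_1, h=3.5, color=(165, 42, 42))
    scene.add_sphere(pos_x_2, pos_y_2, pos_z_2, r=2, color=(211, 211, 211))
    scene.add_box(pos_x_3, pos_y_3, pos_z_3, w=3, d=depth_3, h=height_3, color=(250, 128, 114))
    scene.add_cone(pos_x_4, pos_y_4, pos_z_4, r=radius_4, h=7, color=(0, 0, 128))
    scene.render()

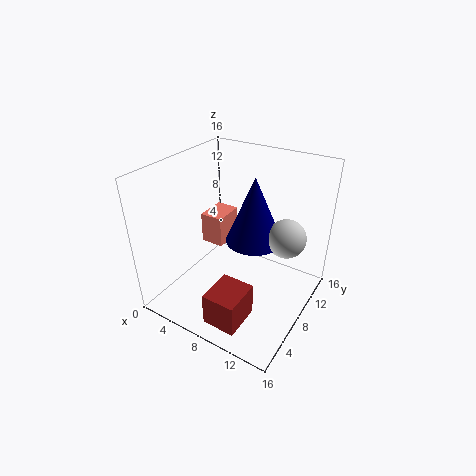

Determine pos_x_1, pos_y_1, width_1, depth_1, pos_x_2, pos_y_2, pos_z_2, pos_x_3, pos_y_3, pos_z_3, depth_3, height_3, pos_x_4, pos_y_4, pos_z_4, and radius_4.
pos_x_1 = 8.5
pos_y_1 = 0.5
width_1 = 3.5
depth_1 = 4
pos_x_2 = 13.5
pos_y_2 = 8.5
pos_z_2 = 9.5
pos_x_3 = 0.5
pos_y_3 = 11
pos_z_3 = 3.5
depth_3 = 4
height_3 = 4
pos_x_4 = 10
pos_y_4 = 8
pos_z_4 = 8.5
radius_4 = 3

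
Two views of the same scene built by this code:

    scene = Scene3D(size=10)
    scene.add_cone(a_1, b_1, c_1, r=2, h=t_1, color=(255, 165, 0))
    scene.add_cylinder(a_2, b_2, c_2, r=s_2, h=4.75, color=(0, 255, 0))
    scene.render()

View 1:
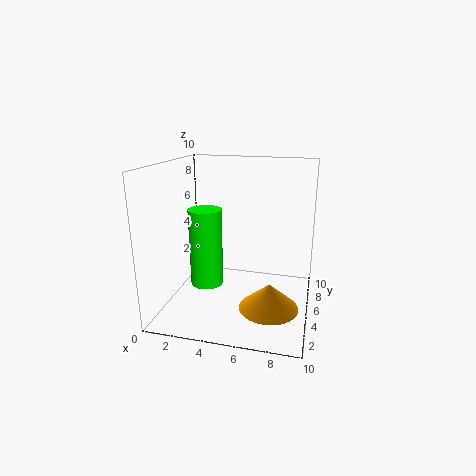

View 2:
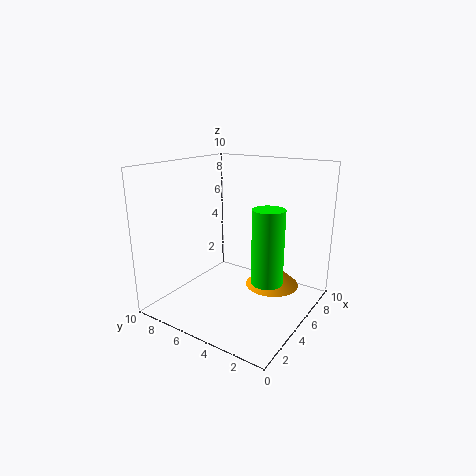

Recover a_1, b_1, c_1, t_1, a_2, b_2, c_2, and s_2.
a_1 = 7.5
b_1 = 3.5
c_1 = 0.75
t_1 = 1.75
a_2 = 3.75
b_2 = 2
c_2 = 3
s_2 = 1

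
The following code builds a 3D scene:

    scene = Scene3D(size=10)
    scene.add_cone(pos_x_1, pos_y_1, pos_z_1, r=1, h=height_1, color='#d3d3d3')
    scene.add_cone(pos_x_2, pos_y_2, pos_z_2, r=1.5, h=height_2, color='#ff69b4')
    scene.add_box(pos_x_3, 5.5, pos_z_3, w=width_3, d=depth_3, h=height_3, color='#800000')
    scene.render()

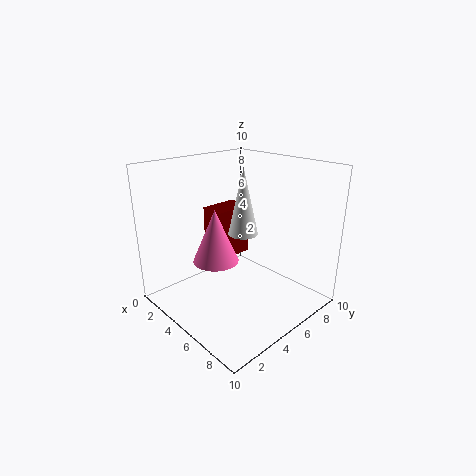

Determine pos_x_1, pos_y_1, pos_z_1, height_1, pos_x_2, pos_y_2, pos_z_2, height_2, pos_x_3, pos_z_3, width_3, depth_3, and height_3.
pos_x_1 = 5.5; pos_y_1 = 5; pos_z_1 = 5.5; height_1 = 4.5; pos_x_2 = 5; pos_y_2 = 3; pos_z_2 = 4; height_2 = 3.5; pos_x_3 = 0.5; pos_z_3 = 2; width_3 = 2; depth_3 = 3; height_3 = 4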